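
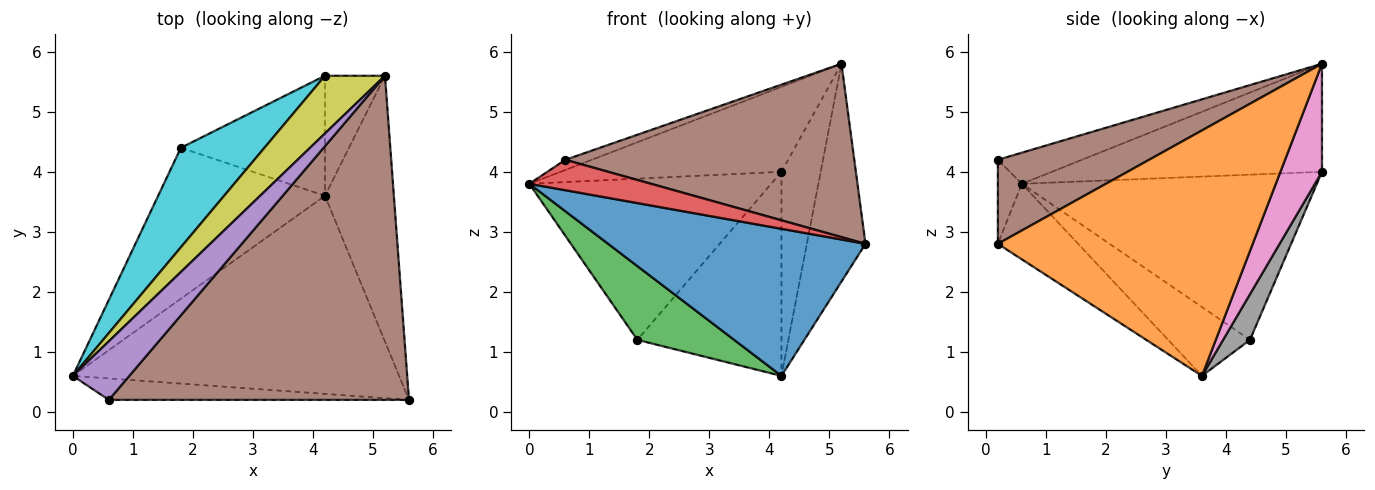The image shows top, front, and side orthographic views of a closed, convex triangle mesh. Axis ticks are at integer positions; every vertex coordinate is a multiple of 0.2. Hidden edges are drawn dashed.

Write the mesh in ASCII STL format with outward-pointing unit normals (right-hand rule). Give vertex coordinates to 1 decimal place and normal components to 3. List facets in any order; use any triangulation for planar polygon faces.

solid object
 facet normal -0.183 -0.586 -0.789
  outer loop
   vertex 4.2 3.6 0.6
   vertex 5.6 0.2 2.8
   vertex 0.0 0.6 3.8
  endloop
 endfacet
 facet normal 0.940 0.216 -0.264
  outer loop
   vertex 4.2 3.6 0.6
   vertex 5.2 5.6 5.8
   vertex 5.6 0.2 2.8
  endloop
 endfacet
 facet normal -0.348 -0.412 -0.842
  outer loop
   vertex 1.8 4.4 1.2
   vertex 4.2 3.6 0.6
   vertex 0.0 0.6 3.8
  endloop
 endfacet
 facet normal -0.159 -0.807 -0.568
  outer loop
   vertex 0.6 0.2 4.2
   vertex 0.0 0.6 3.8
   vertex 5.6 0.2 2.8
  endloop
 endfacet
 facet normal -0.477 0.150 0.866
  outer loop
   vertex 0.6 0.2 4.2
   vertex 5.2 5.6 5.8
   vertex 0.0 0.6 3.8
  endloop
 endfacet
 facet normal 0.240 -0.458 0.856
  outer loop
   vertex 0.6 0.2 4.2
   vertex 5.6 0.2 2.8
   vertex 5.2 5.6 5.8
  endloop
 endfacet
 facet normal 0.674 0.637 -0.375
  outer loop
   vertex 4.2 5.6 4.0
   vertex 5.2 5.6 5.8
   vertex 4.2 3.6 0.6
  endloop
 endfacet
 facet normal 0.159 0.851 -0.501
  outer loop
   vertex 4.2 5.6 4.0
   vertex 4.2 3.6 0.6
   vertex 1.8 4.4 1.2
  endloop
 endfacet
 facet normal -0.711 0.582 0.395
  outer loop
   vertex 4.2 5.6 4.0
   vertex 0.0 0.6 3.8
   vertex 5.2 5.6 5.8
  endloop
 endfacet
 facet normal -0.720 0.590 0.364
  outer loop
   vertex 4.2 5.6 4.0
   vertex 1.8 4.4 1.2
   vertex 0.0 0.6 3.8
  endloop
 endfacet
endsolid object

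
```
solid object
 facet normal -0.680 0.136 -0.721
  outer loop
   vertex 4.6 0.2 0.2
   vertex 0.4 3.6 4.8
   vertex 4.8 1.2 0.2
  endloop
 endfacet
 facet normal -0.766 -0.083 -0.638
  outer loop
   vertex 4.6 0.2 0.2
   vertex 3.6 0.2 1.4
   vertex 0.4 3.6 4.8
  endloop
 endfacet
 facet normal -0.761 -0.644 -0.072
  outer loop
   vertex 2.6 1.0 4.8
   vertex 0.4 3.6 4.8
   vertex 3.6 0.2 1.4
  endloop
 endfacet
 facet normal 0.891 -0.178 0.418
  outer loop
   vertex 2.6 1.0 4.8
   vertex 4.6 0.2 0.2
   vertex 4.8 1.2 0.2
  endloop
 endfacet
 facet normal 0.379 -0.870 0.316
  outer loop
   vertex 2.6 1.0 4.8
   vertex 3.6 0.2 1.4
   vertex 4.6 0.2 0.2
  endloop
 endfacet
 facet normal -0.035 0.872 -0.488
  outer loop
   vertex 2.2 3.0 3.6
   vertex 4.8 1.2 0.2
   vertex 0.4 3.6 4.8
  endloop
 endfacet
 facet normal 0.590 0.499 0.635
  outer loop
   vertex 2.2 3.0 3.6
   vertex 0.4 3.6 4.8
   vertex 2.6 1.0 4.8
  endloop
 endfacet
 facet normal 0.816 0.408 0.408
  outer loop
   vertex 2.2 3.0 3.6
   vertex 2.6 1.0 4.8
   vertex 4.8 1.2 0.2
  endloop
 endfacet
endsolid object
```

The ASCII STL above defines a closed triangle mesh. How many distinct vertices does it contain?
6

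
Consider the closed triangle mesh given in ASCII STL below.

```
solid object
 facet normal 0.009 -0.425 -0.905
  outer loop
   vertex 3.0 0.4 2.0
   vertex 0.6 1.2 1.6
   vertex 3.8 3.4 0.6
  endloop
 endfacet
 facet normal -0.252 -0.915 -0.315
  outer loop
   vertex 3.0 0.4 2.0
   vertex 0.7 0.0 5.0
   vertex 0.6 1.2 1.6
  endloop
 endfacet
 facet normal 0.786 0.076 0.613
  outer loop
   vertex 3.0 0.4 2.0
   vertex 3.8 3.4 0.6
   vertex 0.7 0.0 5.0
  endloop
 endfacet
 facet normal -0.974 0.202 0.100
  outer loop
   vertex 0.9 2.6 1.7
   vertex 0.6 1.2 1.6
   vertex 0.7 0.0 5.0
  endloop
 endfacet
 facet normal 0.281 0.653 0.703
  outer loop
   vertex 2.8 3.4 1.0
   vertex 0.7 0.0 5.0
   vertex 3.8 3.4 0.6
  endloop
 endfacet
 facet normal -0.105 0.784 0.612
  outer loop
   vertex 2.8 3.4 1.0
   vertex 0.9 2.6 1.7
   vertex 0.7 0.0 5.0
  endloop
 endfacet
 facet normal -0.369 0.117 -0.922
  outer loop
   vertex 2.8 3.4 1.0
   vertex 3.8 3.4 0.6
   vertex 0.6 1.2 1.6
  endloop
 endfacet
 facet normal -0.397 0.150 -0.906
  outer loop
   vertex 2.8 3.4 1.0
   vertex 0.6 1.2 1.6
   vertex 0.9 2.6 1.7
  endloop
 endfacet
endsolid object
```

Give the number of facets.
8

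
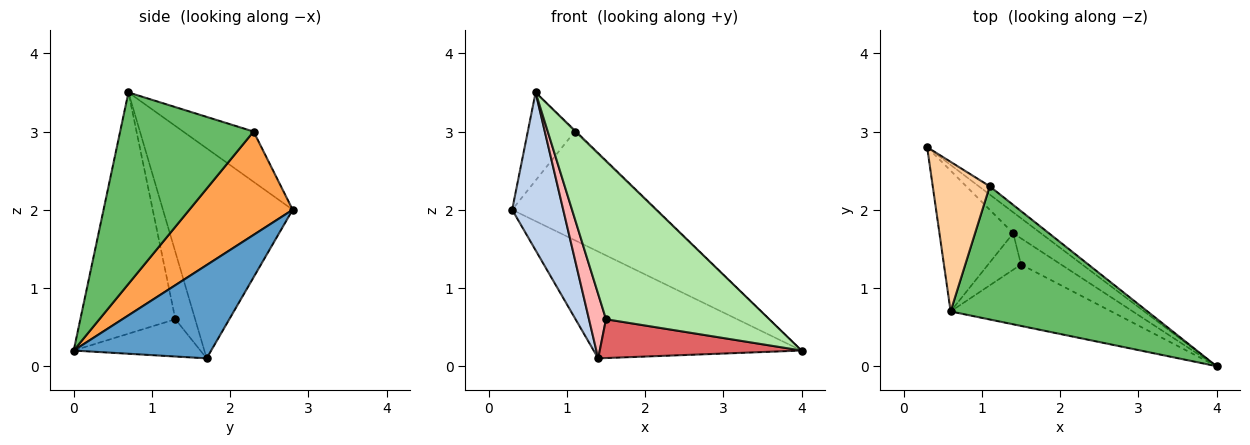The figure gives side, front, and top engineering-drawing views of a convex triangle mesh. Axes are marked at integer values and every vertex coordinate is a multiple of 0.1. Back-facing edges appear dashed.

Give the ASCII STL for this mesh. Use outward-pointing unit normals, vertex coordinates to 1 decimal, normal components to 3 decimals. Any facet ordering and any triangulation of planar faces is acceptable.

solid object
 facet normal 0.544 0.823 -0.161
  outer loop
   vertex 1.4 1.7 0.1
   vertex 0.3 2.8 2.0
   vertex 4.0 0.0 0.2
  endloop
 endfacet
 facet normal -0.885 -0.348 -0.311
  outer loop
   vertex 1.4 1.7 0.1
   vertex 0.6 0.7 3.5
   vertex 0.3 2.8 2.0
  endloop
 endfacet
 facet normal 0.583 0.810 -0.061
  outer loop
   vertex 1.1 2.3 3.0
   vertex 4.0 0.0 0.2
   vertex 0.3 2.8 2.0
  endloop
 endfacet
 facet normal -0.605 0.404 0.686
  outer loop
   vertex 1.1 2.3 3.0
   vertex 0.3 2.8 2.0
   vertex 0.6 0.7 3.5
  endloop
 endfacet
 facet normal 0.697 0.006 0.717
  outer loop
   vertex 1.1 2.3 3.0
   vertex 0.6 0.7 3.5
   vertex 4.0 0.0 0.2
  endloop
 endfacet
 facet normal -0.477 -0.820 -0.318
  outer loop
   vertex 1.5 1.3 0.6
   vertex 4.0 0.0 0.2
   vertex 0.6 0.7 3.5
  endloop
 endfacet
 facet normal -0.462 -0.735 -0.496
  outer loop
   vertex 1.5 1.3 0.6
   vertex 1.4 1.7 0.1
   vertex 4.0 0.0 0.2
  endloop
 endfacet
 facet normal -0.711 -0.612 -0.347
  outer loop
   vertex 1.5 1.3 0.6
   vertex 0.6 0.7 3.5
   vertex 1.4 1.7 0.1
  endloop
 endfacet
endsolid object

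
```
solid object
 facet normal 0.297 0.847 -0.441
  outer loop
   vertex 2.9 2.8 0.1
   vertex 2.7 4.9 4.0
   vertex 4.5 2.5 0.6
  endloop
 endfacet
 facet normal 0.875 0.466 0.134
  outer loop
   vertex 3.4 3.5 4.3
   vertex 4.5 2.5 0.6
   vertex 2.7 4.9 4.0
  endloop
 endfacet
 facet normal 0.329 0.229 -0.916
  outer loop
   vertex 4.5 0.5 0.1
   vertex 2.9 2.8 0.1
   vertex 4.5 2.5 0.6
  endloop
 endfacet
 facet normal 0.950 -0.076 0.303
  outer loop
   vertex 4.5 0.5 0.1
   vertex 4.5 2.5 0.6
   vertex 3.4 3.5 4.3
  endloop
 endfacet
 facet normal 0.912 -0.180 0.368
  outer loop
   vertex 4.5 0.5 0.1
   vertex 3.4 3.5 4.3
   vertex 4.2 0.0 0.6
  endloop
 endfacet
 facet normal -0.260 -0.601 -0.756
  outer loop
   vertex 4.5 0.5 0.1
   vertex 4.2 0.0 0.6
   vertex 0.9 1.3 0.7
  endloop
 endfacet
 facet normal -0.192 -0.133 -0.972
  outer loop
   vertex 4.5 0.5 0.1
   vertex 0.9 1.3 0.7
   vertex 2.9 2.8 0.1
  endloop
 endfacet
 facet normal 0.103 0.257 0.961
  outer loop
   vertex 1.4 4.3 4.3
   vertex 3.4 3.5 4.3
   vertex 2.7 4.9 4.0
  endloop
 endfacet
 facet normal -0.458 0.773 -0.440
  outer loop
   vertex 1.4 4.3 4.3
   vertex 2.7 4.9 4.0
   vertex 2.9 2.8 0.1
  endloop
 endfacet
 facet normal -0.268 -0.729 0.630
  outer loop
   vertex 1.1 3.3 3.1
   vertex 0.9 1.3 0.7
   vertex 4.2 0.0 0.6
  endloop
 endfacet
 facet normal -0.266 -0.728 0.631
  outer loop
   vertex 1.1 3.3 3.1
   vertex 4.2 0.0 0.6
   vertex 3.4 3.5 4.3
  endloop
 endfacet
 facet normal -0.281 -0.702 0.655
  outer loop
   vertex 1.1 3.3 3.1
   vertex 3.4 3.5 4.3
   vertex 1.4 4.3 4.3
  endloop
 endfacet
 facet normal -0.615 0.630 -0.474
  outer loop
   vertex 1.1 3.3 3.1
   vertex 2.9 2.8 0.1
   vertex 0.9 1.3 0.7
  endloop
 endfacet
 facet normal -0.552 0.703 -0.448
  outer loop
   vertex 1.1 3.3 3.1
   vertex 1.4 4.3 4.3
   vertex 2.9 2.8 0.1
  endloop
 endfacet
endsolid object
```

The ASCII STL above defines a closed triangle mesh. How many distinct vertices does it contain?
9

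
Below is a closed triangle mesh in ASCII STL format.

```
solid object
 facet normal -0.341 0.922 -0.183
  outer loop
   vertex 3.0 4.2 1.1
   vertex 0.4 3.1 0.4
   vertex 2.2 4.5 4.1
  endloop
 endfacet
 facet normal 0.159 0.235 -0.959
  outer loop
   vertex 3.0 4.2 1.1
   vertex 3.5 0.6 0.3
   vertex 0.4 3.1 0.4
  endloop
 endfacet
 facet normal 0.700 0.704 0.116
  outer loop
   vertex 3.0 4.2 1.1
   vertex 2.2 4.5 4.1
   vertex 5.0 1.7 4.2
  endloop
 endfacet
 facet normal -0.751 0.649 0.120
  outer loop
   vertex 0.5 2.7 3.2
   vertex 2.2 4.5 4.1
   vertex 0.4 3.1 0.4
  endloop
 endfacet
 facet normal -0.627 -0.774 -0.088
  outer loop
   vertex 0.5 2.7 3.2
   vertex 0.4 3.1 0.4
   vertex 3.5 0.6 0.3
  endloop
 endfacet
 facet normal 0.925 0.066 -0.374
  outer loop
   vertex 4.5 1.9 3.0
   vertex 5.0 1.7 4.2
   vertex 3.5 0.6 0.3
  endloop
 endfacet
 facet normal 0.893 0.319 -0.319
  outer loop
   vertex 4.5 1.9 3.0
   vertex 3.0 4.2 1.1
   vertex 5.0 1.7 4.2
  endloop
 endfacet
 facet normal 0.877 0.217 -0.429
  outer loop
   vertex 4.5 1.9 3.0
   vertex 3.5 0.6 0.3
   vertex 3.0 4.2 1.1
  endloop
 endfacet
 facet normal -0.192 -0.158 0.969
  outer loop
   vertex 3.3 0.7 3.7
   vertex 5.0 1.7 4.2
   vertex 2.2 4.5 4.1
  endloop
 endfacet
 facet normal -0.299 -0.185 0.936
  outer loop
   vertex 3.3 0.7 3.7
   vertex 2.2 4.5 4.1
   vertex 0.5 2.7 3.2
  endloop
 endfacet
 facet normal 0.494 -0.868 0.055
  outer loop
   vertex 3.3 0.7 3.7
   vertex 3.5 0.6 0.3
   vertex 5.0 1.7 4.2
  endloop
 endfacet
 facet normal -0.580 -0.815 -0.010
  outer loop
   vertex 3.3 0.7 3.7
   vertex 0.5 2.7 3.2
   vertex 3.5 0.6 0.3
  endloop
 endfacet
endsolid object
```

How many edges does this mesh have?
18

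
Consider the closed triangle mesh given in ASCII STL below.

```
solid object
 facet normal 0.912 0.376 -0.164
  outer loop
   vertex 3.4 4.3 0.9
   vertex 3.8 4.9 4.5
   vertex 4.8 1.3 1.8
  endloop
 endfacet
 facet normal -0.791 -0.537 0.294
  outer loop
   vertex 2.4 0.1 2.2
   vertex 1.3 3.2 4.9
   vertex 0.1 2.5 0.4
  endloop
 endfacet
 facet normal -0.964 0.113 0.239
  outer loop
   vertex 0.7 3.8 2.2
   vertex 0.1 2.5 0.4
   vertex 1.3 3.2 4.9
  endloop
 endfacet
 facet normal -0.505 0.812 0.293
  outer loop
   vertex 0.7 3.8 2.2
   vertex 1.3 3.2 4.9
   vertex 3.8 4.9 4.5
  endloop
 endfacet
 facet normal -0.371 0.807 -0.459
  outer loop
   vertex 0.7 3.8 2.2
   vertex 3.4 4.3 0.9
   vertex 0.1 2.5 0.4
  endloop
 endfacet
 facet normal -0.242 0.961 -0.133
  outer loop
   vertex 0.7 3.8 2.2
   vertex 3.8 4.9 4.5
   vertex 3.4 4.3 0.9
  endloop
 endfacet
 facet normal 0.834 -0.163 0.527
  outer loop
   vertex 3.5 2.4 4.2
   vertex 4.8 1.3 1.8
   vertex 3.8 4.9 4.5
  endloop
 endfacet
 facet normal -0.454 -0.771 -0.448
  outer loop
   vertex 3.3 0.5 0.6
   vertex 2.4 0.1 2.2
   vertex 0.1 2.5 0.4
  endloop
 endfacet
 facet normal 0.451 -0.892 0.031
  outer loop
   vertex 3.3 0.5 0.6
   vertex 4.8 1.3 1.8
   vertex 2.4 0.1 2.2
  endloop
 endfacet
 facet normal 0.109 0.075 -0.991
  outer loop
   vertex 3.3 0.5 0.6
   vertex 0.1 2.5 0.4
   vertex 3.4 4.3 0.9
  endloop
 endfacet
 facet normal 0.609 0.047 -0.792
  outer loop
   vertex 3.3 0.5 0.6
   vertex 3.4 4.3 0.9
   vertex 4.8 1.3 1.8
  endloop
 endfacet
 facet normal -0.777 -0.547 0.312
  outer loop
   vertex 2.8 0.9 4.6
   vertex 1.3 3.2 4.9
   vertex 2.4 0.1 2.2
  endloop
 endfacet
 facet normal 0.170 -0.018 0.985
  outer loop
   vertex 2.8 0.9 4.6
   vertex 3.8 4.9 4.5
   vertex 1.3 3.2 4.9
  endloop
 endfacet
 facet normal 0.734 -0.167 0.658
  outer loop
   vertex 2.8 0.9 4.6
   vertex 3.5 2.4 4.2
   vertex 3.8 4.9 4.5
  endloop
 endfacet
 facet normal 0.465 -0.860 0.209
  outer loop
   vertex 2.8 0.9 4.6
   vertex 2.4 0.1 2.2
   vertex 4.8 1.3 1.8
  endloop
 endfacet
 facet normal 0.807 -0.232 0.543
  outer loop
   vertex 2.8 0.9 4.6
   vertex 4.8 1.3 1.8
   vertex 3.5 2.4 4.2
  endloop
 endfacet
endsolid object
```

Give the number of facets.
16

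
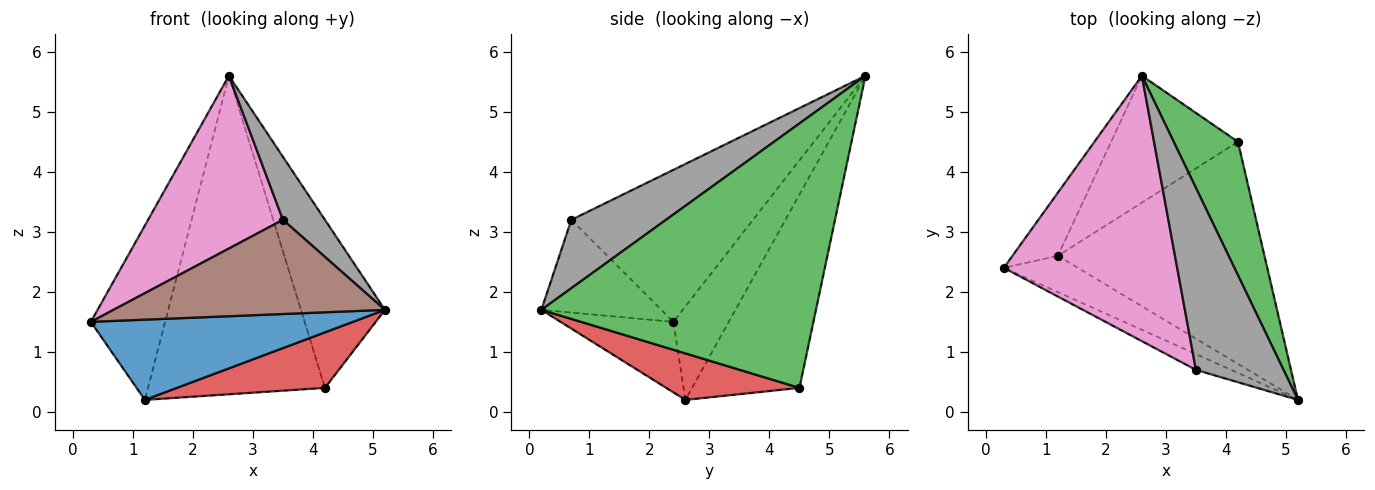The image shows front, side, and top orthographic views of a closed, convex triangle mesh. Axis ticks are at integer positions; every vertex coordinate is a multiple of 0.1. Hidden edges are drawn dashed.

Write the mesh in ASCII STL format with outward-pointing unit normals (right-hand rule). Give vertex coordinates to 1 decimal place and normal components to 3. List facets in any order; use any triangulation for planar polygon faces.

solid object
 facet normal -0.365 -0.848 -0.383
  outer loop
   vertex 1.2 2.6 0.2
   vertex 5.2 0.2 1.7
   vertex 0.3 2.4 1.5
  endloop
 endfacet
 facet normal -0.574 0.770 -0.279
  outer loop
   vertex 1.2 2.6 0.2
   vertex 0.3 2.4 1.5
   vertex 2.6 5.6 5.6
  endloop
 endfacet
 facet normal 0.931 0.285 0.226
  outer loop
   vertex 4.2 4.5 0.4
   vertex 2.6 5.6 5.6
   vertex 5.2 0.2 1.7
  endloop
 endfacet
 facet normal 0.213 -0.237 -0.948
  outer loop
   vertex 4.2 4.5 0.4
   vertex 5.2 0.2 1.7
   vertex 1.2 2.6 0.2
  endloop
 endfacet
 facet normal -0.491 0.809 -0.322
  outer loop
   vertex 4.2 4.5 0.4
   vertex 1.2 2.6 0.2
   vertex 2.6 5.6 5.6
  endloop
 endfacet
 facet normal -0.400 -0.904 -0.152
  outer loop
   vertex 3.5 0.7 3.2
   vertex 0.3 2.4 1.5
   vertex 5.2 0.2 1.7
  endloop
 endfacet
 facet normal -0.592 -0.440 0.675
  outer loop
   vertex 3.5 0.7 3.2
   vertex 2.6 5.6 5.6
   vertex 0.3 2.4 1.5
  endloop
 endfacet
 facet normal 0.594 -0.263 0.760
  outer loop
   vertex 3.5 0.7 3.2
   vertex 5.2 0.2 1.7
   vertex 2.6 5.6 5.6
  endloop
 endfacet
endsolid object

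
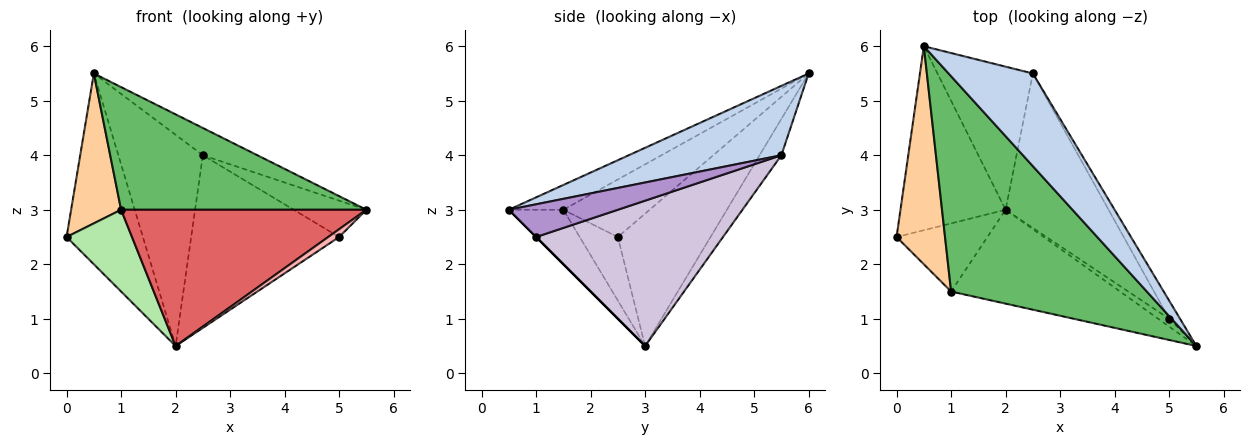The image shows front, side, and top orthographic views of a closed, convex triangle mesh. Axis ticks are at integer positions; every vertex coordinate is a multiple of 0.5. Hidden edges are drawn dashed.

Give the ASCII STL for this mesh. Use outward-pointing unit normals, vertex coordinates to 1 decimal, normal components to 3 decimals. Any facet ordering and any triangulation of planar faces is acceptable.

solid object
 facet normal -0.658 0.542 -0.523
  outer loop
   vertex 2.0 3.0 0.5
   vertex 0.0 2.5 2.5
   vertex 0.5 6.0 5.5
  endloop
 endfacet
 facet normal 0.620 0.221 0.753
  outer loop
   vertex 2.5 5.5 4.0
   vertex 0.5 6.0 5.5
   vertex 5.5 0.5 3.0
  endloop
 endfacet
 facet normal -0.209 0.810 -0.548
  outer loop
   vertex 2.5 5.5 4.0
   vertex 2.0 3.0 0.5
   vertex 0.5 6.0 5.5
  endloop
 endfacet
 facet normal -0.699 -0.405 0.589
  outer loop
   vertex 1.0 1.5 3.0
   vertex 0.5 6.0 5.5
   vertex 0.0 2.5 2.5
  endloop
 endfacet
 facet normal -0.109 -0.492 0.864
  outer loop
   vertex 1.0 1.5 3.0
   vertex 5.5 0.5 3.0
   vertex 0.5 6.0 5.5
  endloop
 endfacet
 facet normal -0.409 -0.701 -0.584
  outer loop
   vertex 1.0 1.5 3.0
   vertex 0.0 2.5 2.5
   vertex 2.0 3.0 0.5
  endloop
 endfacet
 facet normal -0.180 -0.810 -0.558
  outer loop
   vertex 1.0 1.5 3.0
   vertex 2.0 3.0 0.5
   vertex 5.5 0.5 3.0
  endloop
 endfacet
 facet normal 0.000 -0.707 -0.707
  outer loop
   vertex 5.0 1.0 2.5
   vertex 5.5 0.5 3.0
   vertex 2.0 3.0 0.5
  endloop
 endfacet
 facet normal 0.802 0.535 -0.267
  outer loop
   vertex 5.0 1.0 2.5
   vertex 2.5 5.5 4.0
   vertex 5.5 0.5 3.0
  endloop
 endfacet
 facet normal 0.685 0.543 -0.486
  outer loop
   vertex 5.0 1.0 2.5
   vertex 2.0 3.0 0.5
   vertex 2.5 5.5 4.0
  endloop
 endfacet
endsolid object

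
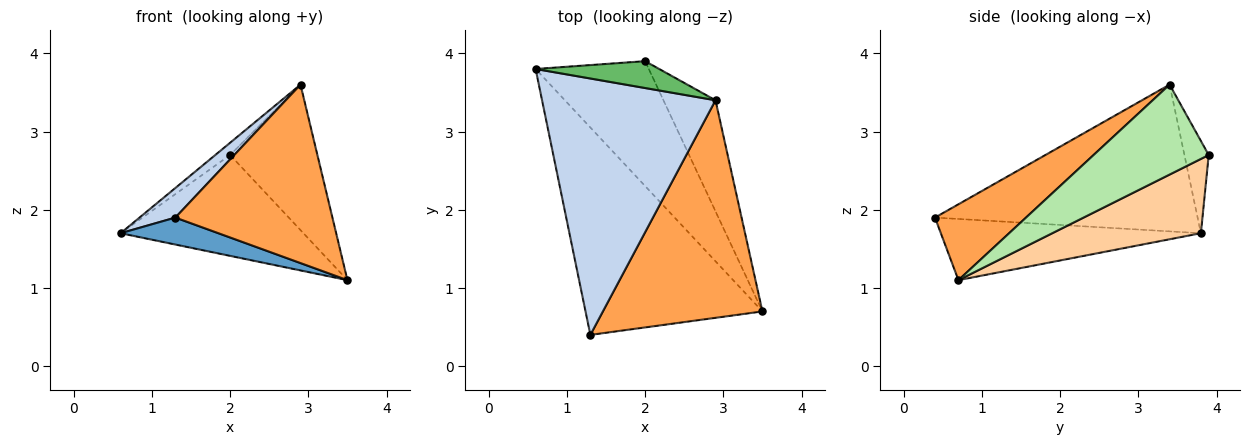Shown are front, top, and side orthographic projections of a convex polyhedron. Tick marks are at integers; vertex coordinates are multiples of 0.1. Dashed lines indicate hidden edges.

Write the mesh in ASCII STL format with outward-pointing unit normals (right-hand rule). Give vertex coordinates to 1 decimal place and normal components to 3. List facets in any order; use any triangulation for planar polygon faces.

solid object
 facet normal -0.324 -0.122 -0.938
  outer loop
   vertex 1.3 0.4 1.9
   vertex 0.6 3.8 1.7
   vertex 3.5 0.7 1.1
  endloop
 endfacet
 facet normal -0.643 -0.088 0.760
  outer loop
   vertex 2.9 3.4 3.6
   vertex 0.6 3.8 1.7
   vertex 1.3 0.4 1.9
  endloop
 endfacet
 facet normal 0.345 -0.595 0.726
  outer loop
   vertex 2.9 3.4 3.6
   vertex 1.3 0.4 1.9
   vertex 3.5 0.7 1.1
  endloop
 endfacet
 facet normal 0.455 0.560 -0.693
  outer loop
   vertex 2.0 3.9 2.7
   vertex 3.5 0.7 1.1
   vertex 0.6 3.8 1.7
  endloop
 endfacet
 facet normal -0.562 0.343 0.753
  outer loop
   vertex 2.0 3.9 2.7
   vertex 0.6 3.8 1.7
   vertex 2.9 3.4 3.6
  endloop
 endfacet
 facet normal 0.724 0.549 -0.419
  outer loop
   vertex 2.0 3.9 2.7
   vertex 2.9 3.4 3.6
   vertex 3.5 0.7 1.1
  endloop
 endfacet
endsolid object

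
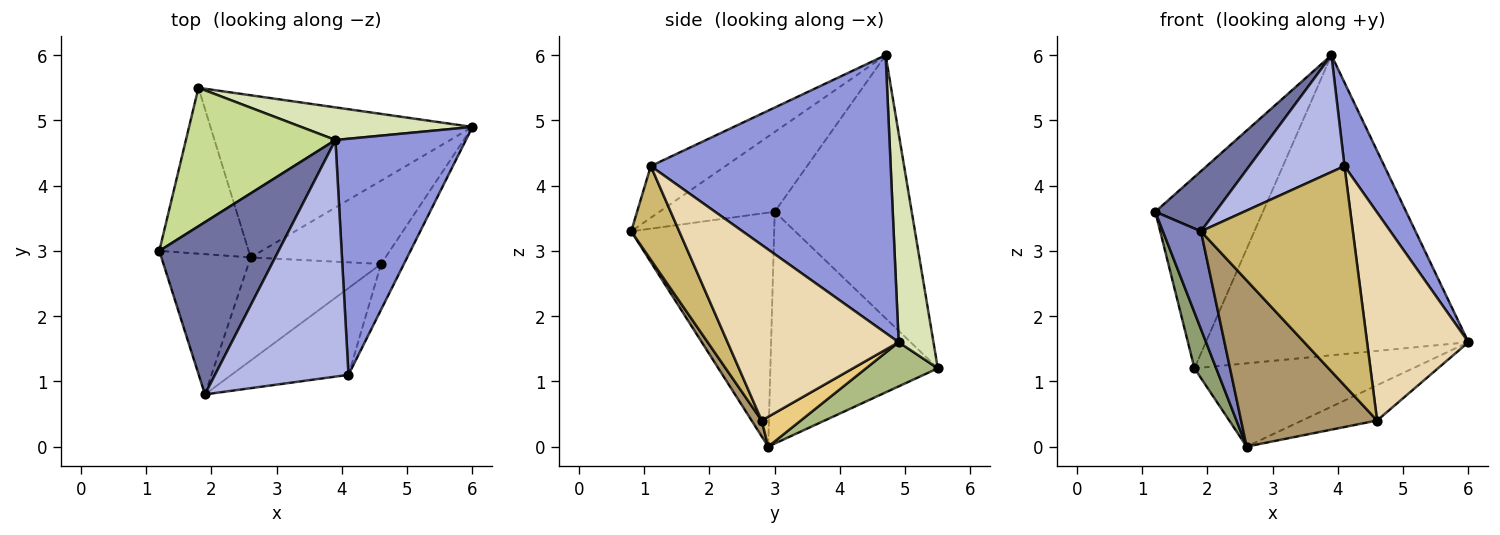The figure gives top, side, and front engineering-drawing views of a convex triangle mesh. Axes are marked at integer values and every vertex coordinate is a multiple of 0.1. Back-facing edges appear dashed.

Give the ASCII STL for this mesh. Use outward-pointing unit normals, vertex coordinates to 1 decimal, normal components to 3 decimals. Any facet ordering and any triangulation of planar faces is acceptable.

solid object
 facet normal -0.534 -0.279 0.798
  outer loop
   vertex 3.9 4.7 6.0
   vertex 1.2 3.0 3.6
   vertex 1.9 0.8 3.3
  endloop
 endfacet
 facet normal -0.907 -0.241 -0.346
  outer loop
   vertex 2.6 2.9 0.0
   vertex 1.9 0.8 3.3
   vertex 1.2 3.0 3.6
  endloop
 endfacet
 facet normal 0.895 -0.149 0.420
  outer loop
   vertex 4.1 1.1 4.3
   vertex 6.0 4.9 1.6
   vertex 3.9 4.7 6.0
  endloop
 endfacet
 facet normal -0.328 -0.418 0.847
  outer loop
   vertex 4.1 1.1 4.3
   vertex 3.9 4.7 6.0
   vertex 1.9 0.8 3.3
  endloop
 endfacet
 facet normal -0.926 -0.120 -0.357
  outer loop
   vertex 1.8 5.5 1.2
   vertex 2.6 2.9 0.0
   vertex 1.2 3.0 3.6
  endloop
 endfacet
 facet normal 0.148 0.452 -0.880
  outer loop
   vertex 1.8 5.5 1.2
   vertex 6.0 4.9 1.6
   vertex 2.6 2.9 0.0
  endloop
 endfacet
 facet normal -0.718 0.564 0.408
  outer loop
   vertex 1.8 5.5 1.2
   vertex 1.2 3.0 3.6
   vertex 3.9 4.7 6.0
  endloop
 endfacet
 facet normal 0.131 0.986 0.107
  outer loop
   vertex 1.8 5.5 1.2
   vertex 3.9 4.7 6.0
   vertex 6.0 4.9 1.6
  endloop
 endfacet
 facet normal 0.063 -0.848 -0.526
  outer loop
   vertex 4.6 2.8 0.4
   vertex 1.9 0.8 3.3
   vertex 2.6 2.9 0.0
  endloop
 endfacet
 facet normal 0.282 -0.892 -0.353
  outer loop
   vertex 4.6 2.8 0.4
   vertex 4.1 1.1 4.3
   vertex 1.9 0.8 3.3
  endloop
 endfacet
 facet normal 0.200 0.382 -0.902
  outer loop
   vertex 4.6 2.8 0.4
   vertex 2.6 2.9 0.0
   vertex 6.0 4.9 1.6
  endloop
 endfacet
 facet normal 0.855 -0.507 -0.111
  outer loop
   vertex 4.6 2.8 0.4
   vertex 6.0 4.9 1.6
   vertex 4.1 1.1 4.3
  endloop
 endfacet
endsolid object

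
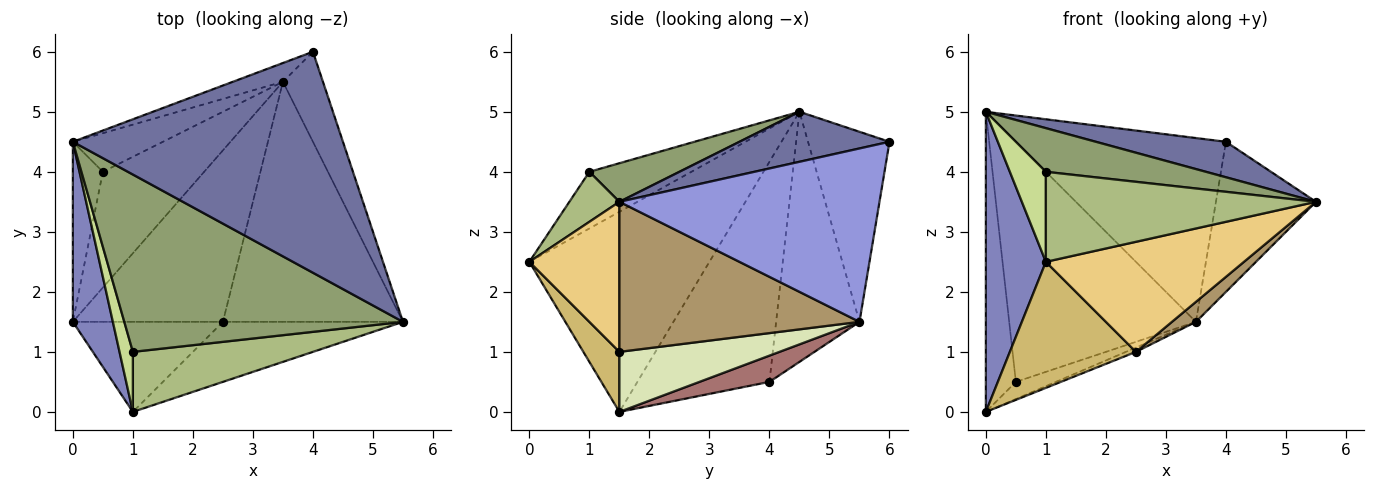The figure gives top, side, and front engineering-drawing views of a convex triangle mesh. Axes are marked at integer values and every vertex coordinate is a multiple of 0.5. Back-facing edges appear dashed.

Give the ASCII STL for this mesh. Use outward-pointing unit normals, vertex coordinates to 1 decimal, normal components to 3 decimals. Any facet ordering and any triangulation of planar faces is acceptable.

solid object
 facet normal 0.180 -0.156 0.971
  outer loop
   vertex 0.0 4.5 5.0
   vertex 5.5 1.5 3.5
   vertex 4.0 6.0 4.5
  endloop
 endfacet
 facet normal -0.932 -0.311 0.186
  outer loop
   vertex 1.0 0.0 2.5
   vertex 0.0 4.5 5.0
   vertex 0.0 1.5 0.0
  endloop
 endfacet
 facet normal 0.912 0.351 -0.211
  outer loop
   vertex 3.5 5.5 1.5
   vertex 4.0 6.0 4.5
   vertex 5.5 1.5 3.5
  endloop
 endfacet
 facet normal -0.360 0.928 -0.095
  outer loop
   vertex 3.5 5.5 1.5
   vertex 0.0 4.5 5.0
   vertex 4.0 6.0 4.5
  endloop
 endfacet
 facet normal 0.133 -0.237 0.962
  outer loop
   vertex 1.0 1.0 4.0
   vertex 5.5 1.5 3.5
   vertex 0.0 4.5 5.0
  endloop
 endfacet
 facet normal 0.152 -0.822 0.548
  outer loop
   vertex 1.0 1.0 4.0
   vertex 1.0 0.0 2.5
   vertex 5.5 1.5 3.5
  endloop
 endfacet
 facet normal -0.921 -0.325 0.217
  outer loop
   vertex 1.0 1.0 4.0
   vertex 0.0 4.5 5.0
   vertex 1.0 0.0 2.5
  endloop
 endfacet
 facet normal 0.371 0.023 -0.928
  outer loop
   vertex 2.5 1.5 1.0
   vertex 0.0 1.5 0.0
   vertex 3.5 5.5 1.5
  endloop
 endfacet
 facet normal 0.639 -0.064 -0.767
  outer loop
   vertex 2.5 1.5 1.0
   vertex 3.5 5.5 1.5
   vertex 5.5 1.5 3.5
  endloop
 endfacet
 facet normal 0.226 -0.793 -0.566
  outer loop
   vertex 2.5 1.5 1.0
   vertex 1.0 0.0 2.5
   vertex 0.0 1.5 0.0
  endloop
 endfacet
 facet normal 0.371 -0.815 -0.445
  outer loop
   vertex 2.5 1.5 1.0
   vertex 5.5 1.5 3.5
   vertex 1.0 0.0 2.5
  endloop
 endfacet
 facet normal -0.967 0.220 -0.132
  outer loop
   vertex 0.5 4.0 0.5
   vertex 0.0 1.5 0.0
   vertex 0.0 4.5 5.0
  endloop
 endfacet
 facet normal 0.248 0.142 -0.958
  outer loop
   vertex 0.5 4.0 0.5
   vertex 3.5 5.5 1.5
   vertex 0.0 1.5 0.0
  endloop
 endfacet
 facet normal -0.403 0.903 -0.145
  outer loop
   vertex 0.5 4.0 0.5
   vertex 0.0 4.5 5.0
   vertex 3.5 5.5 1.5
  endloop
 endfacet
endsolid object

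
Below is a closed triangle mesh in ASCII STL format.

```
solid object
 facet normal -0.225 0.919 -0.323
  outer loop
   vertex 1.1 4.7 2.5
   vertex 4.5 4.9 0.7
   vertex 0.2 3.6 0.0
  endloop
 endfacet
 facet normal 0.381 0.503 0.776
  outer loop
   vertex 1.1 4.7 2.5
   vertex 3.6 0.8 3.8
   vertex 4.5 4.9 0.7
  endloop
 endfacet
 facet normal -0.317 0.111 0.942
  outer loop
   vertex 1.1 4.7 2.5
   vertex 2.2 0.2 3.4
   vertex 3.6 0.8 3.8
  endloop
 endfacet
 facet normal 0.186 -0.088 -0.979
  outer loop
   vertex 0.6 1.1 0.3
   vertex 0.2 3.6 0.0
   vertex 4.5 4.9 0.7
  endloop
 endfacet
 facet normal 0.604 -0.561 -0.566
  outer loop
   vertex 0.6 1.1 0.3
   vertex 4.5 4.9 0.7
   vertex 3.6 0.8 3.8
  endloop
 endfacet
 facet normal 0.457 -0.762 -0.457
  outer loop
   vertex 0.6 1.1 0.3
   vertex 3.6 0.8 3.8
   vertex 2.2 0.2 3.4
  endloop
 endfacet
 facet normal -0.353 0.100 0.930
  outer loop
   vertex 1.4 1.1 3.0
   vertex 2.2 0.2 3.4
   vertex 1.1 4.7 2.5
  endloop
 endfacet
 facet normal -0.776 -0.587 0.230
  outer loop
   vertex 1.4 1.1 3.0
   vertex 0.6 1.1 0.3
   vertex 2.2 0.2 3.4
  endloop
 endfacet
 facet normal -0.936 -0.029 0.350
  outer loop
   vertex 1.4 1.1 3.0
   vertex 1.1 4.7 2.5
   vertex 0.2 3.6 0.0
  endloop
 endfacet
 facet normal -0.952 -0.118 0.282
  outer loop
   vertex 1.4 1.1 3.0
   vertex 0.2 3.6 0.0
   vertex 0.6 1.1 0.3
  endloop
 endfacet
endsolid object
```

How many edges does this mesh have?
15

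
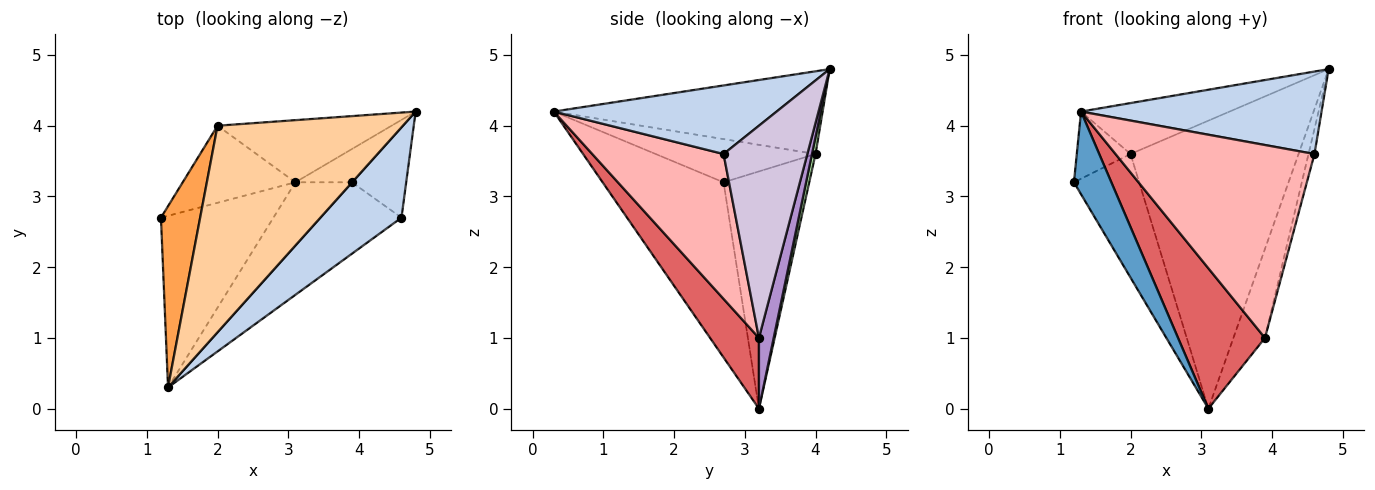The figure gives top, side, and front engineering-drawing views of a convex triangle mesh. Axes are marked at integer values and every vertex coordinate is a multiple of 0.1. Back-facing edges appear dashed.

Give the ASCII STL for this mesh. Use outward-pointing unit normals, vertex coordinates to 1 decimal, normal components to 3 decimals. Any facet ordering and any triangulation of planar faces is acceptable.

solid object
 facet normal -0.814 -0.252 -0.523
  outer loop
   vertex 3.1 3.2 0.0
   vertex 1.3 0.3 4.2
   vertex 1.2 2.7 3.2
  endloop
 endfacet
 facet normal 0.530 -0.572 0.626
  outer loop
   vertex 4.6 2.7 3.6
   vertex 4.8 4.2 4.8
   vertex 1.3 0.3 4.2
  endloop
 endfacet
 facet normal -0.719 0.242 0.652
  outer loop
   vertex 2.0 4.0 3.6
   vertex 1.2 2.7 3.2
   vertex 1.3 0.3 4.2
  endloop
 endfacet
 facet normal -0.398 0.220 0.891
  outer loop
   vertex 2.0 4.0 3.6
   vertex 1.3 0.3 4.2
   vertex 4.8 4.2 4.8
  endloop
 endfacet
 facet normal -0.744 0.567 -0.353
  outer loop
   vertex 2.0 4.0 3.6
   vertex 3.1 3.2 0.0
   vertex 1.2 2.7 3.2
  endloop
 endfacet
 facet normal 0.021 0.977 -0.211
  outer loop
   vertex 2.0 4.0 3.6
   vertex 4.8 4.2 4.8
   vertex 3.1 3.2 0.0
  endloop
 endfacet
 facet normal 0.456 -0.812 -0.365
  outer loop
   vertex 3.9 3.2 1.0
   vertex 1.3 0.3 4.2
   vertex 3.1 3.2 0.0
  endloop
 endfacet
 facet normal 0.526 -0.797 -0.295
  outer loop
   vertex 3.9 3.2 1.0
   vertex 4.6 2.7 3.6
   vertex 1.3 0.3 4.2
  endloop
 endfacet
 facet normal 0.401 0.858 -0.321
  outer loop
   vertex 3.9 3.2 1.0
   vertex 3.1 3.2 0.0
   vertex 4.8 4.2 4.8
  endloop
 endfacet
 facet normal 0.967 0.069 -0.247
  outer loop
   vertex 3.9 3.2 1.0
   vertex 4.8 4.2 4.8
   vertex 4.6 2.7 3.6
  endloop
 endfacet
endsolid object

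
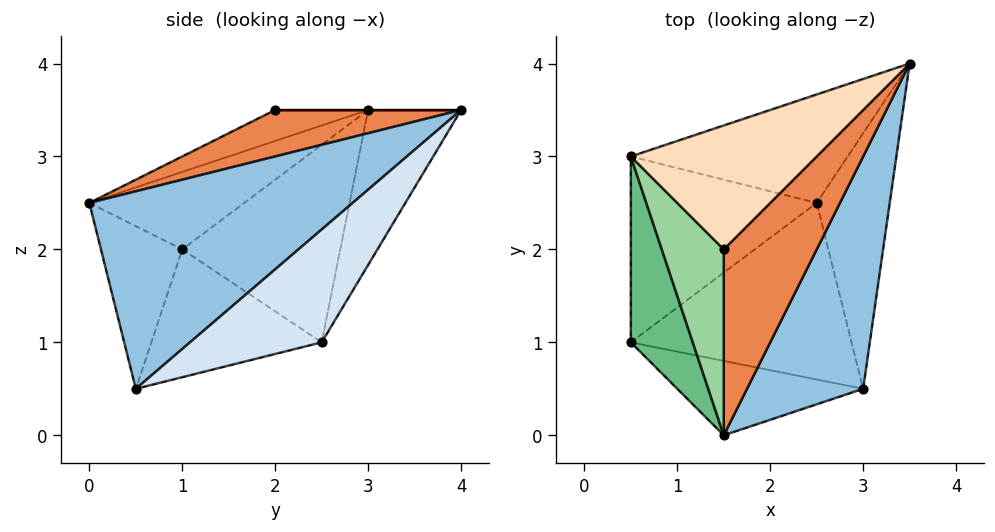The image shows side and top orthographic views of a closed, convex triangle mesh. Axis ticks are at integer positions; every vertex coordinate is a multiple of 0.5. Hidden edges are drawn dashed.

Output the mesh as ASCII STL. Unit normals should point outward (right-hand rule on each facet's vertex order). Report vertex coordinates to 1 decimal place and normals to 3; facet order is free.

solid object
 facet normal -0.458 -0.719 -0.523
  outer loop
   vertex 1.5 0.0 2.5
   vertex 0.5 1.0 2.0
   vertex 3.0 0.5 0.5
  endloop
 endfacet
 facet normal 0.753 -0.487 0.443
  outer loop
   vertex 1.5 0.0 2.5
   vertex 3.0 0.5 0.5
   vertex 3.5 4.0 3.5
  endloop
 endfacet
 facet normal -0.499 0.091 -0.862
  outer loop
   vertex 2.5 2.5 1.0
   vertex 3.0 0.5 0.5
   vertex 0.5 1.0 2.0
  endloop
 endfacet
 facet normal 0.793 0.327 -0.513
  outer loop
   vertex 2.5 2.5 1.0
   vertex 3.5 4.0 3.5
   vertex 3.0 0.5 0.5
  endloop
 endfacet
 facet normal 0.408 -0.408 0.816
  outer loop
   vertex 1.5 2.0 3.5
   vertex 1.5 0.0 2.5
   vertex 3.5 4.0 3.5
  endloop
 endfacet
 facet normal -0.648 0.457 -0.610
  outer loop
   vertex 0.5 3.0 3.5
   vertex 2.5 2.5 1.0
   vertex 0.5 1.0 2.0
  endloop
 endfacet
 facet normal -0.289 0.867 -0.405
  outer loop
   vertex 0.5 3.0 3.5
   vertex 3.5 4.0 3.5
   vertex 2.5 2.5 1.0
  endloop
 endfacet
 facet normal 0.000 0.000 1.000
  outer loop
   vertex 0.5 3.0 3.5
   vertex 1.5 2.0 3.5
   vertex 3.5 4.0 3.5
  endloop
 endfacet
 facet normal -0.707 -0.424 0.566
  outer loop
   vertex 0.5 3.0 3.5
   vertex 0.5 1.0 2.0
   vertex 1.5 0.0 2.5
  endloop
 endfacet
 facet normal -0.408 -0.408 0.816
  outer loop
   vertex 0.5 3.0 3.5
   vertex 1.5 0.0 2.5
   vertex 1.5 2.0 3.5
  endloop
 endfacet
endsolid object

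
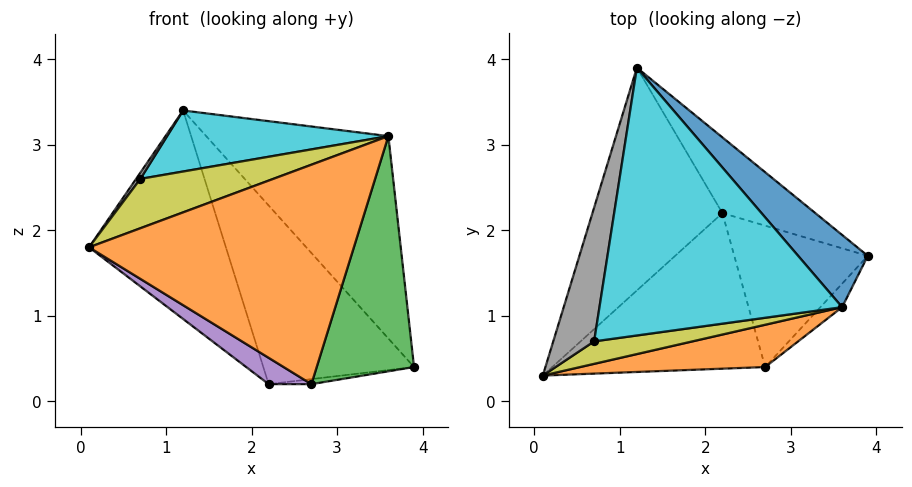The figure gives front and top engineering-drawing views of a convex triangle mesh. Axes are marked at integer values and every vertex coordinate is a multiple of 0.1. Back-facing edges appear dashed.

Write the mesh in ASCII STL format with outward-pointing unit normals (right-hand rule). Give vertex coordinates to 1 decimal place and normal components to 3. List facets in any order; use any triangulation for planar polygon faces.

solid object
 facet normal 0.752 0.621 0.222
  outer loop
   vertex 3.6 1.1 3.1
   vertex 3.9 1.7 0.4
   vertex 1.2 3.9 3.4
  endloop
 endfacet
 facet normal 0.152 -0.970 0.187
  outer loop
   vertex 3.6 1.1 3.1
   vertex 0.1 0.3 1.8
   vertex 2.7 0.4 0.2
  endloop
 endfacet
 facet normal 0.738 -0.671 -0.067
  outer loop
   vertex 3.6 1.1 3.1
   vertex 2.7 0.4 0.2
   vertex 3.9 1.7 0.4
  endloop
 endfacet
 facet normal -0.761 0.443 -0.473
  outer loop
   vertex 2.2 2.2 0.2
   vertex 0.1 0.3 1.8
   vertex 1.2 3.9 3.4
  endloop
 endfacet
 facet normal -0.515 -0.143 -0.845
  outer loop
   vertex 2.2 2.2 0.2
   vertex 2.7 0.4 0.2
   vertex 0.1 0.3 1.8
  endloop
 endfacet
 facet normal 0.302 0.878 -0.372
  outer loop
   vertex 2.2 2.2 0.2
   vertex 1.2 3.9 3.4
   vertex 3.9 1.7 0.4
  endloop
 endfacet
 facet normal 0.127 0.035 -0.991
  outer loop
   vertex 2.2 2.2 0.2
   vertex 3.9 1.7 0.4
   vertex 2.7 0.4 0.2
  endloop
 endfacet
 facet normal -0.793 -0.028 0.609
  outer loop
   vertex 0.7 0.7 2.6
   vertex 1.2 3.9 3.4
   vertex 0.1 0.3 1.8
  endloop
 endfacet
 facet normal 0.054 -0.909 0.414
  outer loop
   vertex 0.7 0.7 2.6
   vertex 0.1 0.3 1.8
   vertex 3.6 1.1 3.1
  endloop
 endfacet
 facet normal -0.136 -0.220 0.966
  outer loop
   vertex 0.7 0.7 2.6
   vertex 3.6 1.1 3.1
   vertex 1.2 3.9 3.4
  endloop
 endfacet
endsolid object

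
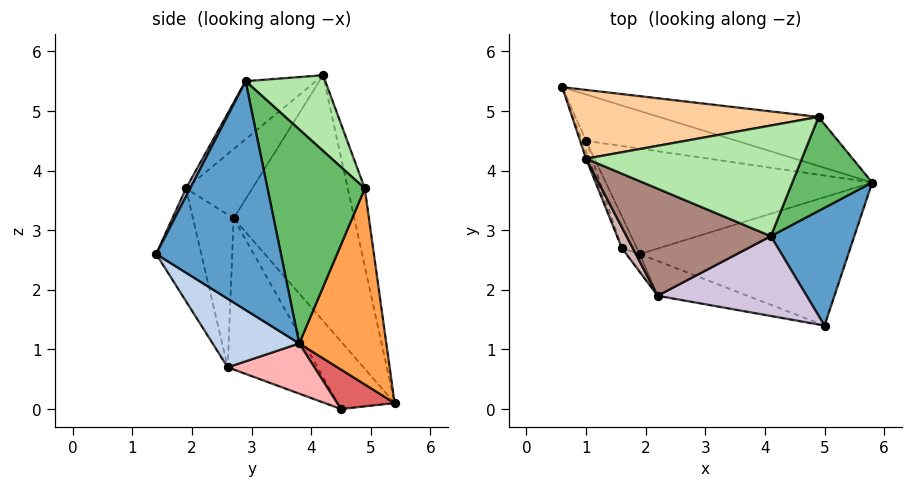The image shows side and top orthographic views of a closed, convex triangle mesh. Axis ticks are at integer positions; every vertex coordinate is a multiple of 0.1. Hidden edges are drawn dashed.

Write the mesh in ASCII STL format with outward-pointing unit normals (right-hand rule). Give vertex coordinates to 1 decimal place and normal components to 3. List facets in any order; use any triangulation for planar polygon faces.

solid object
 facet normal 0.935 -0.098 0.341
  outer loop
   vertex 4.1 2.9 5.5
   vertex 5.0 1.4 2.6
   vertex 5.8 3.8 1.1
  endloop
 endfacet
 facet normal 0.256 -0.572 -0.779
  outer loop
   vertex 1.9 2.6 0.7
   vertex 5.8 3.8 1.1
   vertex 5.0 1.4 2.6
  endloop
 endfacet
 facet normal 0.330 0.905 -0.269
  outer loop
   vertex 4.9 4.9 3.7
   vertex 5.8 3.8 1.1
   vertex 0.6 5.4 0.1
  endloop
 endfacet
 facet normal -0.069 0.974 0.217
  outer loop
   vertex 4.9 4.9 3.7
   vertex 0.6 5.4 0.1
   vertex 1.0 4.2 5.6
  endloop
 endfacet
 facet normal 0.935 -0.060 0.349
  outer loop
   vertex 4.9 4.9 3.7
   vertex 4.1 2.9 5.5
   vertex 5.8 3.8 1.1
  endloop
 endfacet
 facet normal 0.269 0.583 0.767
  outer loop
   vertex 4.9 4.9 3.7
   vertex 1.0 4.2 5.6
   vertex 4.1 2.9 5.5
  endloop
 endfacet
 facet normal 0.248 0.215 -0.945
  outer loop
   vertex 1.0 4.5 0.0
   vertex 0.6 5.4 0.1
   vertex 5.8 3.8 1.1
  endloop
 endfacet
 facet normal 0.179 -0.265 -0.948
  outer loop
   vertex 1.0 4.5 0.0
   vertex 5.8 3.8 1.1
   vertex 1.9 2.6 0.7
  endloop
 endfacet
 facet normal -0.247 -0.949 -0.197
  outer loop
   vertex 2.2 1.9 3.7
   vertex 1.9 2.6 0.7
   vertex 5.0 1.4 2.6
  endloop
 endfacet
 facet normal 0.025 -0.885 0.465
  outer loop
   vertex 2.2 1.9 3.7
   vertex 5.0 1.4 2.6
   vertex 4.1 2.9 5.5
  endloop
 endfacet
 facet normal -0.269 -0.693 0.669
  outer loop
   vertex 2.2 1.9 3.7
   vertex 4.1 2.9 5.5
   vertex 1.0 4.2 5.6
  endloop
 endfacet
 facet normal -0.831 -0.541 0.131
  outer loop
   vertex 1.6 2.7 3.2
   vertex 2.2 1.9 3.7
   vertex 1.0 4.2 5.6
  endloop
 endfacet
 facet normal -0.777 -0.626 -0.068
  outer loop
   vertex 1.6 2.7 3.2
   vertex 1.9 2.6 0.7
   vertex 2.2 1.9 3.7
  endloop
 endfacet
 facet normal -0.887 -0.453 -0.088
  outer loop
   vertex 1.6 2.7 3.2
   vertex 1.0 4.5 0.0
   vertex 1.9 2.6 0.7
  endloop
 endfacet
 facet normal -0.934 -0.357 -0.010
  outer loop
   vertex 1.6 2.7 3.2
   vertex 1.0 4.2 5.6
   vertex 0.6 5.4 0.1
  endloop
 endfacet
 facet normal -0.915 -0.401 -0.054
  outer loop
   vertex 1.6 2.7 3.2
   vertex 0.6 5.4 0.1
   vertex 1.0 4.5 0.0
  endloop
 endfacet
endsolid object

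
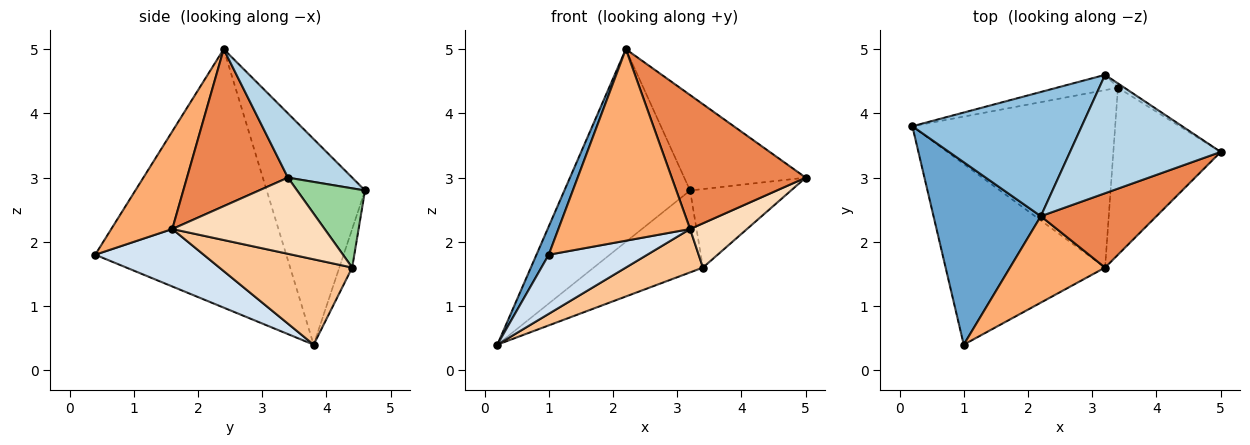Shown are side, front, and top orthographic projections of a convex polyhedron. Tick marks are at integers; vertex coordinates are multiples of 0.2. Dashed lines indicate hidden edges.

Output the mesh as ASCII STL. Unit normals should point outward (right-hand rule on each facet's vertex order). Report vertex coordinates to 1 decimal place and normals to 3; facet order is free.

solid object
 facet normal -0.922 -0.059 0.383
  outer loop
   vertex 2.2 2.4 5.0
   vertex 0.2 3.8 0.4
   vertex 1.0 0.4 1.8
  endloop
 endfacet
 facet normal -0.549 0.702 0.453
  outer loop
   vertex 3.2 4.6 2.8
   vertex 0.2 3.8 0.4
   vertex 2.2 2.4 5.0
  endloop
 endfacet
 facet normal 0.315 0.596 0.739
  outer loop
   vertex 3.2 4.6 2.8
   vertex 2.2 2.4 5.0
   vertex 5.0 3.4 3.0
  endloop
 endfacet
 facet normal 0.324 -0.294 -0.899
  outer loop
   vertex 3.2 1.6 2.2
   vertex 1.0 0.4 1.8
   vertex 0.2 3.8 0.4
  endloop
 endfacet
 facet normal 0.550 -0.730 0.405
  outer loop
   vertex 3.2 1.6 2.2
   vertex 5.0 3.4 3.0
   vertex 2.2 2.4 5.0
  endloop
 endfacet
 facet normal 0.389 -0.840 0.379
  outer loop
   vertex 3.2 1.6 2.2
   vertex 2.2 2.4 5.0
   vertex 1.0 0.4 1.8
  endloop
 endfacet
 facet normal 0.378 -0.220 -0.899
  outer loop
   vertex 3.4 4.4 1.6
   vertex 3.2 1.6 2.2
   vertex 0.2 3.8 0.4
  endloop
 endfacet
 facet normal 0.566 -0.211 -0.797
  outer loop
   vertex 3.4 4.4 1.6
   vertex 5.0 3.4 3.0
   vertex 3.2 1.6 2.2
  endloop
 endfacet
 facet normal -0.115 0.977 -0.182
  outer loop
   vertex 3.4 4.4 1.6
   vertex 0.2 3.8 0.4
   vertex 3.2 4.6 2.8
  endloop
 endfacet
 facet normal 0.558 0.829 -0.045
  outer loop
   vertex 3.4 4.4 1.6
   vertex 3.2 4.6 2.8
   vertex 5.0 3.4 3.0
  endloop
 endfacet
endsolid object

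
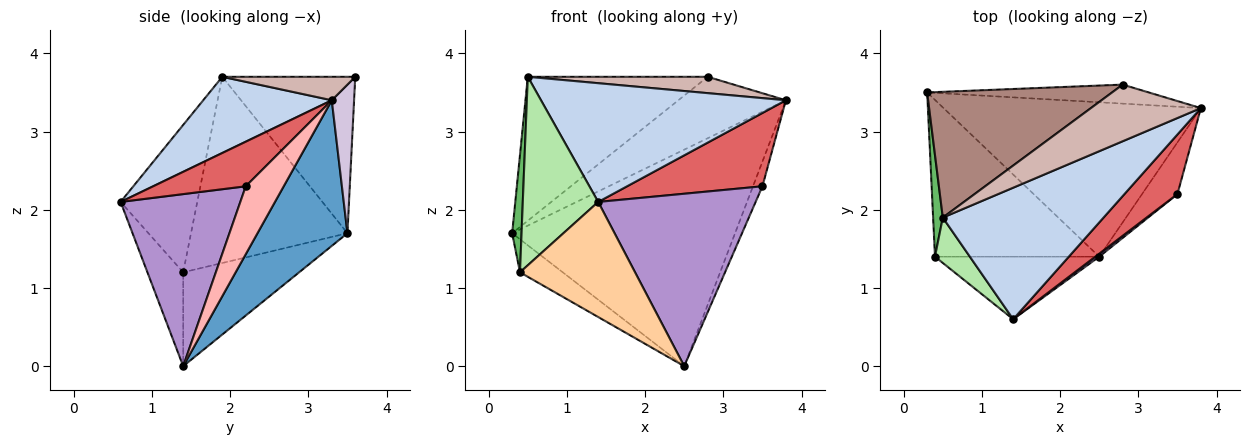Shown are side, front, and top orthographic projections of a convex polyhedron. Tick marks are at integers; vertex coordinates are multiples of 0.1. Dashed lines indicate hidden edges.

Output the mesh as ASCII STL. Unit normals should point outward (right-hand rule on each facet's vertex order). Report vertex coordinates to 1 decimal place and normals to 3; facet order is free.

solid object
 facet normal 0.312 0.774 -0.552
  outer loop
   vertex 2.5 1.4 0.0
   vertex 0.3 3.5 1.7
   vertex 3.8 3.3 3.4
  endloop
 endfacet
 facet normal 0.332 -0.632 0.700
  outer loop
   vertex 0.5 1.9 3.7
   vertex 1.4 0.6 2.1
   vertex 3.8 3.3 3.4
  endloop
 endfacet
 facet normal -0.488 0.180 -0.854
  outer loop
   vertex 0.4 1.4 1.2
   vertex 0.3 3.5 1.7
   vertex 2.5 1.4 0.0
  endloop
 endfacet
 facet normal -0.263 -0.848 -0.461
  outer loop
   vertex 0.4 1.4 1.2
   vertex 2.5 1.4 0.0
   vertex 1.4 0.6 2.1
  endloop
 endfacet
 facet normal -0.997 -0.060 0.052
  outer loop
   vertex 0.4 1.4 1.2
   vertex 0.5 1.9 3.7
   vertex 0.3 3.5 1.7
  endloop
 endfacet
 facet normal -0.703 -0.691 0.166
  outer loop
   vertex 0.4 1.4 1.2
   vertex 1.4 0.6 2.1
   vertex 0.5 1.9 3.7
  endloop
 endfacet
 facet normal 0.469 -0.685 0.557
  outer loop
   vertex 3.5 2.2 2.3
   vertex 3.8 3.3 3.4
   vertex 1.4 0.6 2.1
  endloop
 endfacet
 facet normal 0.866 0.215 -0.451
  outer loop
   vertex 3.5 2.2 2.3
   vertex 2.5 1.4 0.0
   vertex 3.8 3.3 3.4
  endloop
 endfacet
 facet normal 0.605 -0.796 0.014
  outer loop
   vertex 3.5 2.2 2.3
   vertex 1.4 0.6 2.1
   vertex 2.5 1.4 0.0
  endloop
 endfacet
 facet normal 0.194 0.937 -0.290
  outer loop
   vertex 2.8 3.6 3.7
   vertex 3.8 3.3 3.4
   vertex 0.3 3.5 1.7
  endloop
 endfacet
 facet normal -0.486 0.658 0.575
  outer loop
   vertex 2.8 3.6 3.7
   vertex 0.3 3.5 1.7
   vertex 0.5 1.9 3.7
  endloop
 endfacet
 facet normal 0.201 -0.272 0.941
  outer loop
   vertex 2.8 3.6 3.7
   vertex 0.5 1.9 3.7
   vertex 3.8 3.3 3.4
  endloop
 endfacet
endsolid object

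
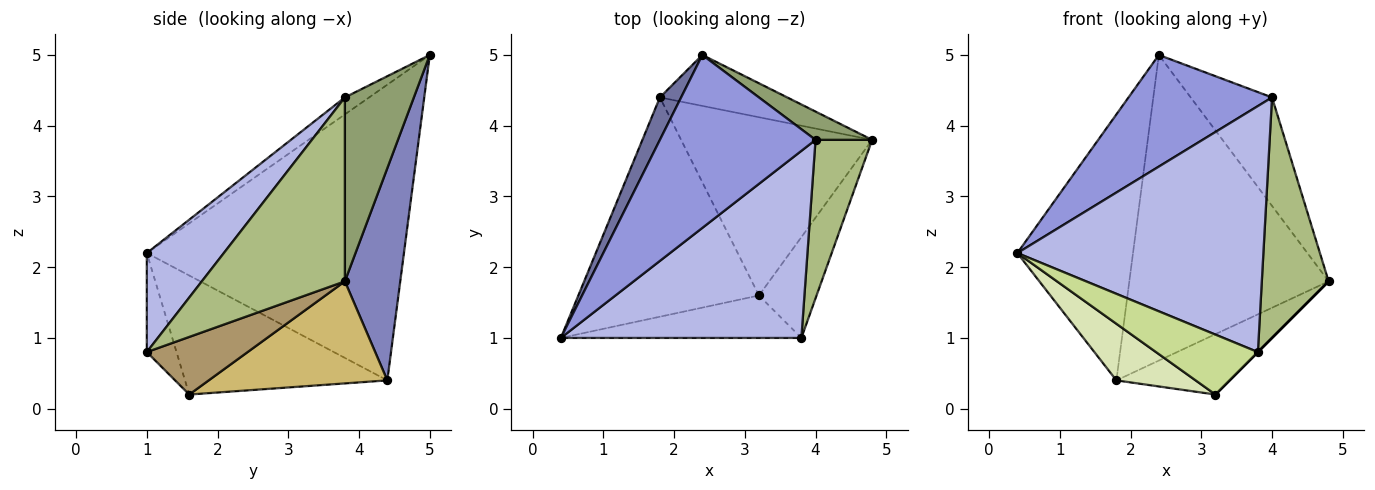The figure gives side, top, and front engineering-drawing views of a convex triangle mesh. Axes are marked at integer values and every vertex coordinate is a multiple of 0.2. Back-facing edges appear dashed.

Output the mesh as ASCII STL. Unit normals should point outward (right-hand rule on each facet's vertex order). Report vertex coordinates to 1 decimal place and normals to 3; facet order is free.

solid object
 facet normal -0.910 0.409 0.065
  outer loop
   vertex 1.8 4.4 0.4
   vertex 0.4 1.0 2.2
   vertex 2.4 5.0 5.0
  endloop
 endfacet
 facet normal 0.264 0.951 -0.159
  outer loop
   vertex 1.8 4.4 0.4
   vertex 2.4 5.0 5.0
   vertex 4.8 3.8 1.8
  endloop
 endfacet
 facet normal -0.091 -0.540 0.837
  outer loop
   vertex 4.0 3.8 4.4
   vertex 2.4 5.0 5.0
   vertex 0.4 1.0 2.2
  endloop
 endfacet
 facet normal 0.242 -0.772 0.587
  outer loop
   vertex 4.0 3.8 4.4
   vertex 0.4 1.0 2.2
   vertex 3.8 1.0 0.8
  endloop
 endfacet
 facet normal 0.634 0.748 0.195
  outer loop
   vertex 4.0 3.8 4.4
   vertex 4.8 3.8 1.8
   vertex 2.4 5.0 5.0
  endloop
 endfacet
 facet normal 0.873 -0.408 0.269
  outer loop
   vertex 4.0 3.8 4.4
   vertex 3.8 1.0 0.8
   vertex 4.8 3.8 1.8
  endloop
 endfacet
 facet normal -0.232 -0.794 -0.562
  outer loop
   vertex 3.2 1.6 0.2
   vertex 3.8 1.0 0.8
   vertex 0.4 1.0 2.2
  endloop
 endfacet
 facet normal -0.538 -0.211 -0.816
  outer loop
   vertex 3.2 1.6 0.2
   vertex 0.4 1.0 2.2
   vertex 1.8 4.4 0.4
  endloop
 endfacet
 facet normal 0.707 0.000 -0.707
  outer loop
   vertex 3.2 1.6 0.2
   vertex 4.8 3.8 1.8
   vertex 3.8 1.0 0.8
  endloop
 endfacet
 facet normal 0.452 0.286 -0.845
  outer loop
   vertex 3.2 1.6 0.2
   vertex 1.8 4.4 0.4
   vertex 4.8 3.8 1.8
  endloop
 endfacet
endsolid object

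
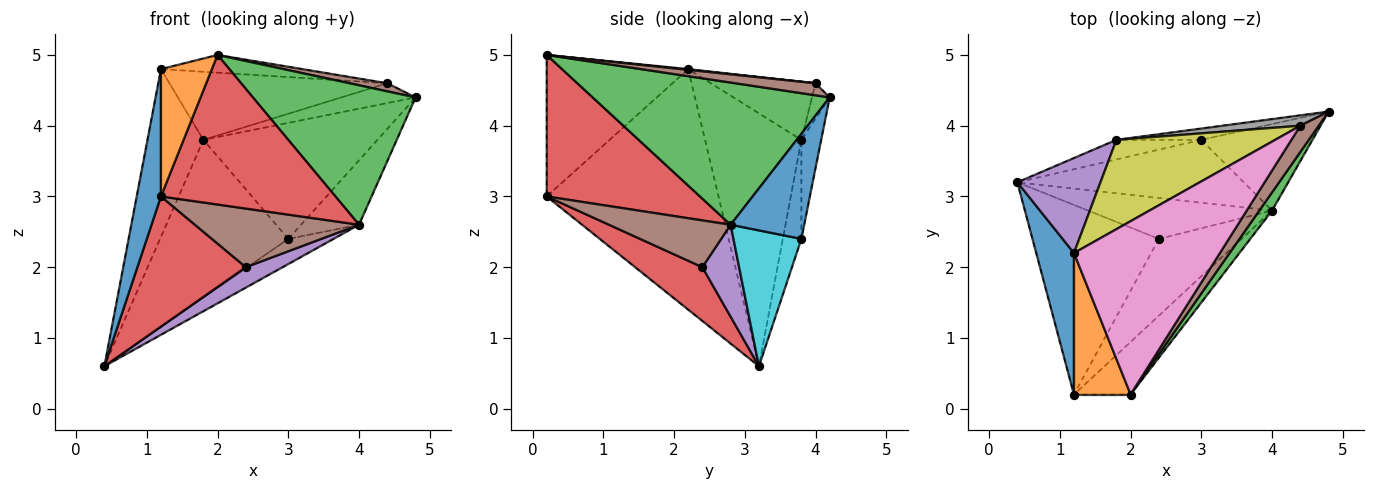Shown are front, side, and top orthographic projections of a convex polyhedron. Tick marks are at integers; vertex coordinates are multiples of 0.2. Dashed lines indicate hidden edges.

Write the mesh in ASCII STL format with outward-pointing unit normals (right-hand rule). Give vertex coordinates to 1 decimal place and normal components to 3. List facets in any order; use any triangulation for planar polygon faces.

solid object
 facet normal -0.978 -0.138 0.153
  outer loop
   vertex 1.2 2.2 4.8
   vertex 0.4 3.2 0.6
   vertex 1.2 0.2 3.0
  endloop
 endfacet
 facet normal -0.881 -0.317 0.352
  outer loop
   vertex 1.2 2.2 4.8
   vertex 1.2 0.2 3.0
   vertex 2.0 0.2 5.0
  endloop
 endfacet
 facet normal 0.822 -0.564 0.074
  outer loop
   vertex 4.0 2.8 2.6
   vertex 4.8 4.2 4.4
   vertex 2.0 0.2 5.0
  endloop
 endfacet
 facet normal 0.638 -0.726 -0.255
  outer loop
   vertex 4.0 2.8 2.6
   vertex 2.0 0.2 5.0
   vertex 1.2 0.2 3.0
  endloop
 endfacet
 facet normal -0.832 0.483 0.273
  outer loop
   vertex 1.8 3.8 3.8
   vertex 0.4 3.2 0.6
   vertex 1.2 2.2 4.8
  endloop
 endfacet
 facet normal 0.530 -0.249 0.811
  outer loop
   vertex 4.4 4.0 4.6
   vertex 2.0 0.2 5.0
   vertex 4.8 4.2 4.4
  endloop
 endfacet
 facet normal 0.005 0.102 0.995
  outer loop
   vertex 4.4 4.0 4.6
   vertex 1.2 2.2 4.8
   vertex 2.0 0.2 5.0
  endloop
 endfacet
 facet normal -0.206 0.867 0.454
  outer loop
   vertex 4.4 4.0 4.6
   vertex 4.8 4.2 4.4
   vertex 1.8 3.8 3.8
  endloop
 endfacet
 facet normal -0.280 0.582 0.764
  outer loop
   vertex 4.4 4.0 4.6
   vertex 1.8 3.8 3.8
   vertex 1.2 2.2 4.8
  endloop
 endfacet
 facet normal 0.487 0.324 -0.811
  outer loop
   vertex 3.0 3.8 2.4
   vertex 4.0 2.8 2.6
   vertex 0.4 3.2 0.6
  endloop
 endfacet
 facet normal 0.604 0.476 -0.639
  outer loop
   vertex 3.0 3.8 2.4
   vertex 4.8 4.2 4.4
   vertex 4.0 2.8 2.6
  endloop
 endfacet
 facet normal -0.142 0.982 -0.122
  outer loop
   vertex 3.0 3.8 2.4
   vertex 0.4 3.2 0.6
   vertex 1.8 3.8 3.8
  endloop
 endfacet
 facet normal -0.113 0.989 -0.096
  outer loop
   vertex 3.0 3.8 2.4
   vertex 1.8 3.8 3.8
   vertex 4.8 4.2 4.4
  endloop
 endfacet
 facet normal 0.331 -0.534 -0.778
  outer loop
   vertex 2.4 2.4 2.0
   vertex 1.2 0.2 3.0
   vertex 0.4 3.2 0.6
  endloop
 endfacet
 facet normal 0.408 -0.408 -0.816
  outer loop
   vertex 2.4 2.4 2.0
   vertex 0.4 3.2 0.6
   vertex 4.0 2.8 2.6
  endloop
 endfacet
 facet normal 0.410 -0.553 -0.725
  outer loop
   vertex 2.4 2.4 2.0
   vertex 4.0 2.8 2.6
   vertex 1.2 0.2 3.0
  endloop
 endfacet
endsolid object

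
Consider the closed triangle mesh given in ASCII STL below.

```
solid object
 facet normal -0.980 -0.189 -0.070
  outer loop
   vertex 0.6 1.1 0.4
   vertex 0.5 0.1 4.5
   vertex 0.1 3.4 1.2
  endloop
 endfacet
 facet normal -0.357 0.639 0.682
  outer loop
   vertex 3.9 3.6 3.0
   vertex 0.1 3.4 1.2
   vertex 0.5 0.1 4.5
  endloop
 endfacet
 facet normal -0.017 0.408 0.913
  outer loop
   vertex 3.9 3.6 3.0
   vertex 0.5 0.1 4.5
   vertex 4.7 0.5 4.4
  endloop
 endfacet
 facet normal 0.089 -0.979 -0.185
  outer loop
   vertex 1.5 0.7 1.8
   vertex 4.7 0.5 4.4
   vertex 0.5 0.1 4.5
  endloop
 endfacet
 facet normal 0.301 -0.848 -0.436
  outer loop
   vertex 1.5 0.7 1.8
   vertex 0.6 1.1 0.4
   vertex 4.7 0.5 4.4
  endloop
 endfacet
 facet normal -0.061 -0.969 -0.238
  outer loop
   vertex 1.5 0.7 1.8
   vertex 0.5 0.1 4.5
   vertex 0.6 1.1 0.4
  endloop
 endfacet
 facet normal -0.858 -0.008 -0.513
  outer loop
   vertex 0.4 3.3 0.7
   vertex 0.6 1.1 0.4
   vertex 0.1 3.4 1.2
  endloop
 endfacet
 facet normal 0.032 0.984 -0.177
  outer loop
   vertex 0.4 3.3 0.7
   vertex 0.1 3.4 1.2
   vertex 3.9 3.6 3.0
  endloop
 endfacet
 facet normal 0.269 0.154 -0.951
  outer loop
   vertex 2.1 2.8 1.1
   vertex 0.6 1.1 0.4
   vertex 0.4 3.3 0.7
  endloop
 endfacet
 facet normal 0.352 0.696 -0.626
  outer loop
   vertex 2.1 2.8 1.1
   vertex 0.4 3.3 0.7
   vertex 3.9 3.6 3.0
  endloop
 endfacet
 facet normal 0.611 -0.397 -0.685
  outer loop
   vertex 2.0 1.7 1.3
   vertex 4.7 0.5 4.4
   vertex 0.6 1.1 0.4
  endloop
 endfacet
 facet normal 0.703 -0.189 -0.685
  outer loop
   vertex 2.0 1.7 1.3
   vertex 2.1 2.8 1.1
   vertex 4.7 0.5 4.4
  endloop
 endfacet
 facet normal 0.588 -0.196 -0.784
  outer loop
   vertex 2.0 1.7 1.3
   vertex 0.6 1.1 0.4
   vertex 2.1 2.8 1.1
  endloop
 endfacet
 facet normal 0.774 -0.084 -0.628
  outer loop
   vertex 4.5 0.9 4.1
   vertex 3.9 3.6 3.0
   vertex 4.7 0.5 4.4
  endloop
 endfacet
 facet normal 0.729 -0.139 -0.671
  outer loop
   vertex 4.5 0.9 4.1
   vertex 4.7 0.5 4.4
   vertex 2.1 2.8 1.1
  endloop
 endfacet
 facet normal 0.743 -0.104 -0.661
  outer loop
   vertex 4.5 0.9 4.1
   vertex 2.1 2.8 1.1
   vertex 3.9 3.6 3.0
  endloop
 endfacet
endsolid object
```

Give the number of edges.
24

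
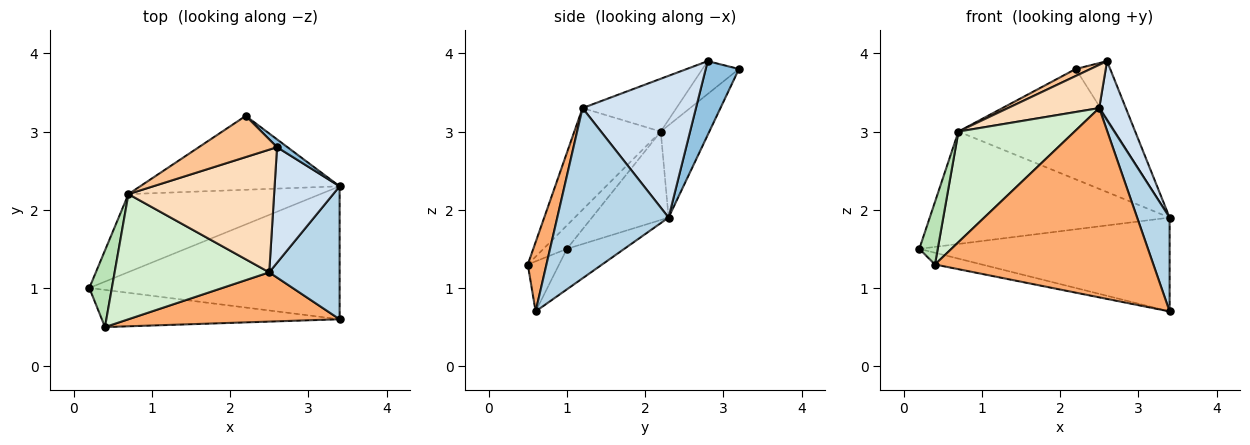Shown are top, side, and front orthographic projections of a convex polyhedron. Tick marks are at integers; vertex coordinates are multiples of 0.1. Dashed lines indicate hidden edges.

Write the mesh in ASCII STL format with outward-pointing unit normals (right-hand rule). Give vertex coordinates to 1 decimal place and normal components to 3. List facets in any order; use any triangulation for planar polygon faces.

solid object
 facet normal -0.131 0.572 -0.810
  outer loop
   vertex 3.4 2.3 1.9
   vertex 3.4 0.6 0.7
   vertex 0.2 1.0 1.5
  endloop
 endfacet
 facet normal 0.691 0.716 0.098
  outer loop
   vertex 3.4 2.3 1.9
   vertex 2.2 3.2 3.8
   vertex 2.6 2.8 3.9
  endloop
 endfacet
 facet normal 0.892 -0.260 0.369
  outer loop
   vertex 3.4 2.3 1.9
   vertex 2.5 1.2 3.3
   vertex 3.4 0.6 0.7
  endloop
 endfacet
 facet normal 0.889 -0.208 0.408
  outer loop
   vertex 3.4 2.3 1.9
   vertex 2.6 2.8 3.9
   vertex 2.5 1.2 3.3
  endloop
 endfacet
 facet normal -0.197 0.295 -0.935
  outer loop
   vertex 0.4 0.5 1.3
   vertex 0.2 1.0 1.5
   vertex 3.4 0.6 0.7
  endloop
 endfacet
 facet normal 0.082 -0.964 0.251
  outer loop
   vertex 0.4 0.5 1.3
   vertex 3.4 0.6 0.7
   vertex 2.5 1.2 3.3
  endloop
 endfacet
 facet normal -0.383 -0.155 0.911
  outer loop
   vertex 0.7 2.2 3.0
   vertex 2.6 2.8 3.9
   vertex 2.2 3.2 3.8
  endloop
 endfacet
 facet normal -0.323 -0.314 0.892
  outer loop
   vertex 0.7 2.2 3.0
   vertex 2.5 1.2 3.3
   vertex 2.6 2.8 3.9
  endloop
 endfacet
 facet normal -0.254 0.795 -0.551
  outer loop
   vertex 0.7 2.2 3.0
   vertex 3.4 2.3 1.9
   vertex 0.2 1.0 1.5
  endloop
 endfacet
 facet normal -0.249 0.805 -0.539
  outer loop
   vertex 0.7 2.2 3.0
   vertex 2.2 3.2 3.8
   vertex 3.4 2.3 1.9
  endloop
 endfacet
 facet normal -0.628 -0.492 0.603
  outer loop
   vertex 0.7 2.2 3.0
   vertex 0.2 1.0 1.5
   vertex 0.4 0.5 1.3
  endloop
 endfacet
 facet normal -0.442 -0.594 0.672
  outer loop
   vertex 0.7 2.2 3.0
   vertex 0.4 0.5 1.3
   vertex 2.5 1.2 3.3
  endloop
 endfacet
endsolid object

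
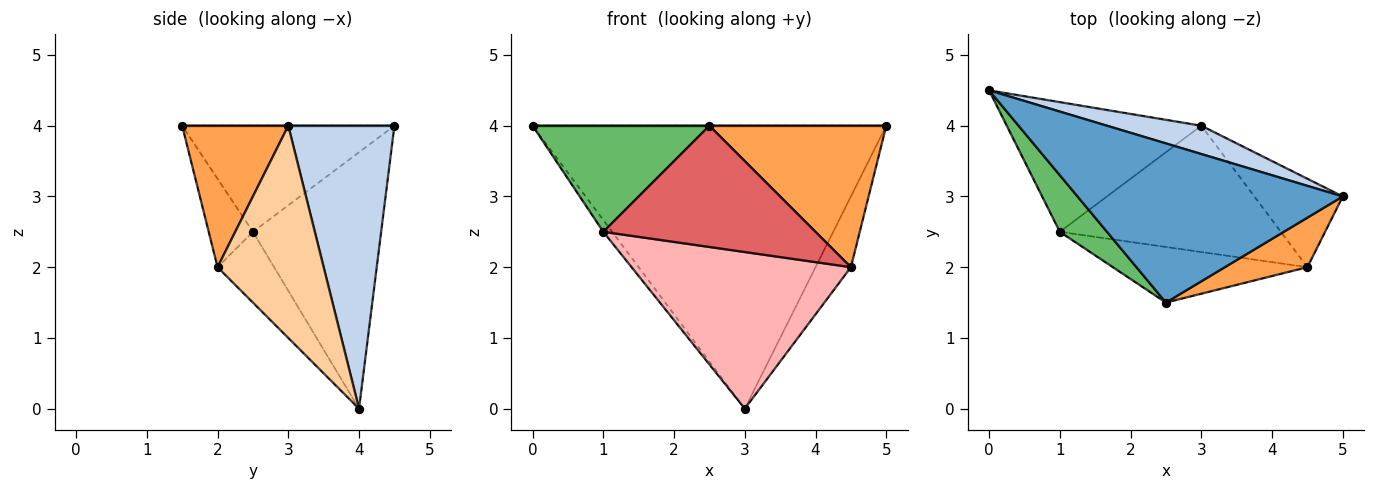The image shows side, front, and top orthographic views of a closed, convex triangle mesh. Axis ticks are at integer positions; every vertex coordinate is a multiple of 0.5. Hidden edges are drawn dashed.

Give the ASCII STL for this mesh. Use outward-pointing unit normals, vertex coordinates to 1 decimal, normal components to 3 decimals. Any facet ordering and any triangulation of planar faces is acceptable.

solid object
 facet normal 0.000 0.000 1.000
  outer loop
   vertex 2.5 1.5 4.0
   vertex 5.0 3.0 4.0
   vertex 0.0 4.5 4.0
  endloop
 endfacet
 facet normal 0.286 0.953 0.095
  outer loop
   vertex 3.0 4.0 0.0
   vertex 0.0 4.5 4.0
   vertex 5.0 3.0 4.0
  endloop
 endfacet
 facet normal 0.493 -0.821 0.287
  outer loop
   vertex 4.5 2.0 2.0
   vertex 5.0 3.0 4.0
   vertex 2.5 1.5 4.0
  endloop
 endfacet
 facet normal 0.882 0.294 -0.368
  outer loop
   vertex 4.5 2.0 2.0
   vertex 3.0 4.0 0.0
   vertex 5.0 3.0 4.0
  endloop
 endfacet
 facet normal -0.727 -0.606 0.323
  outer loop
   vertex 1.0 2.5 2.5
   vertex 2.5 1.5 4.0
   vertex 0.0 4.5 4.0
  endloop
 endfacet
 facet normal -0.795 0.055 -0.603
  outer loop
   vertex 1.0 2.5 2.5
   vertex 0.0 4.5 4.0
   vertex 3.0 4.0 0.0
  endloop
 endfacet
 facet normal -0.186 -0.893 -0.409
  outer loop
   vertex 1.0 2.5 2.5
   vertex 4.5 2.0 2.0
   vertex 2.5 1.5 4.0
  endloop
 endfacet
 facet normal -0.197 -0.763 -0.615
  outer loop
   vertex 1.0 2.5 2.5
   vertex 3.0 4.0 0.0
   vertex 4.5 2.0 2.0
  endloop
 endfacet
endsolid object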